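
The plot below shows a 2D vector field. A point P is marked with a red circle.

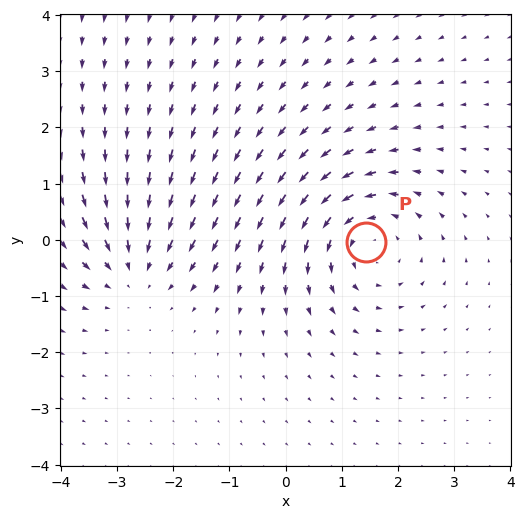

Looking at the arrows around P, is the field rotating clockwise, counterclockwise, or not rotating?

counterclockwise

Near P at (1.4, -0.0) the arrows circulate counterclockwise. The curl (z-component) there is about +3; positive curl means counterclockwise rotation.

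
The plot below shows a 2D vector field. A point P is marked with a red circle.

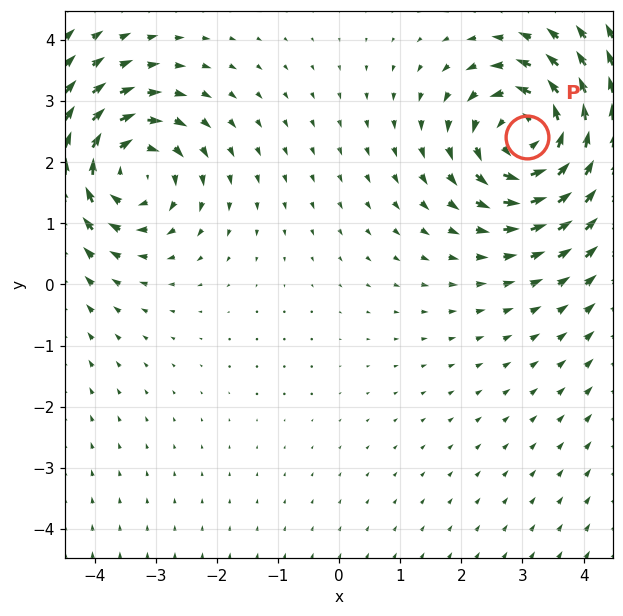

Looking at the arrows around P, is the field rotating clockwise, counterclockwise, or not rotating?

counterclockwise

Near P at (3.1, 2.4) the arrows circulate counterclockwise. The curl (z-component) there is about +4; positive curl means counterclockwise rotation.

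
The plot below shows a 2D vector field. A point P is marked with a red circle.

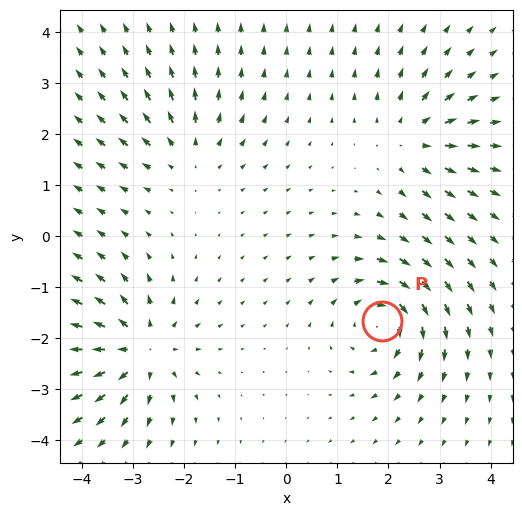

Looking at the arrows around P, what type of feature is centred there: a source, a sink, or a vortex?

vortex

At P (1.9, -1.7) the arrows circulate clockwise. Divergence ≈0, curl about -6 — near-zero divergence with nonzero curl is a vortex.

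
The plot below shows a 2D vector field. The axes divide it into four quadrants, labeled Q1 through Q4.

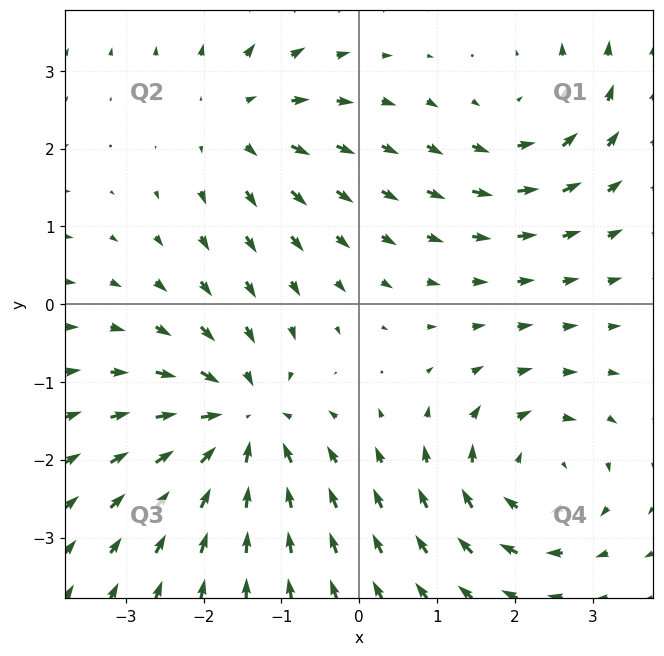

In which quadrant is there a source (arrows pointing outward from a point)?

The source sits at approximately (-1.6, 2.4), which lies in quadrant Q2. The divergence there is about +3, positive as expected for a source.

Q2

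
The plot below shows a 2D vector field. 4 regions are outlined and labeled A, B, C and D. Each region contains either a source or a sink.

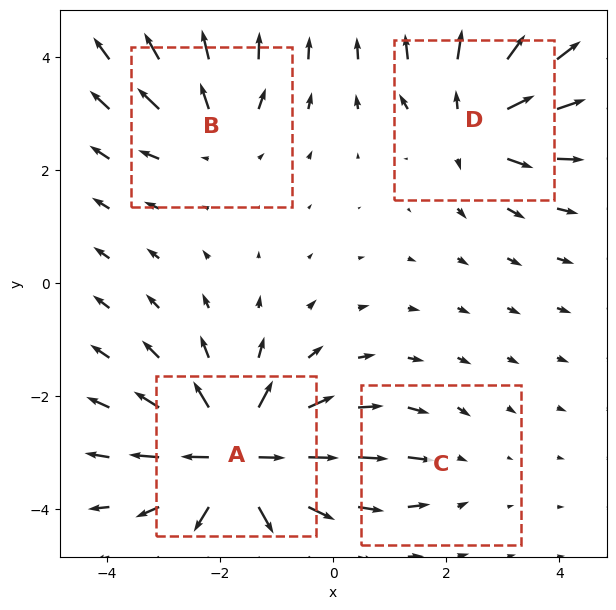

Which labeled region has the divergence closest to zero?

Divergence at each region's feature centre — A: about +9, B: about +4, C: about -2, D: about +6. Region C is closest to zero.

C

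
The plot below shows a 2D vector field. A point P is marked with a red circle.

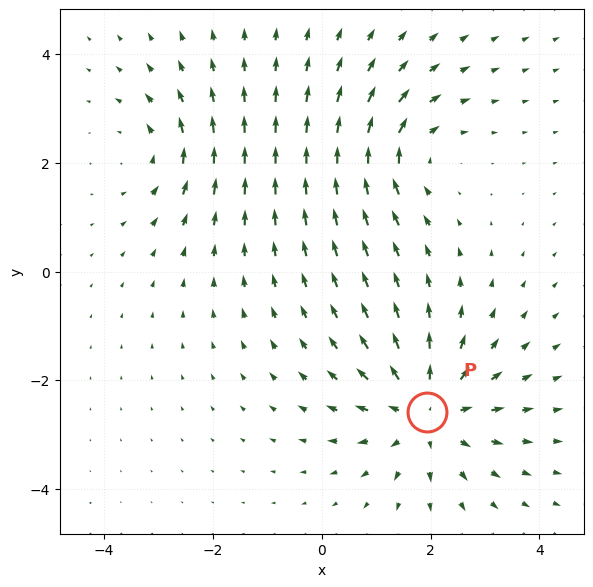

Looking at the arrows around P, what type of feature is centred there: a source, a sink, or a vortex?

source

At P (1.9, -2.6) the arrows spread outward. Divergence about +4, curl ≈0 — positive divergence with near-zero curl is a source.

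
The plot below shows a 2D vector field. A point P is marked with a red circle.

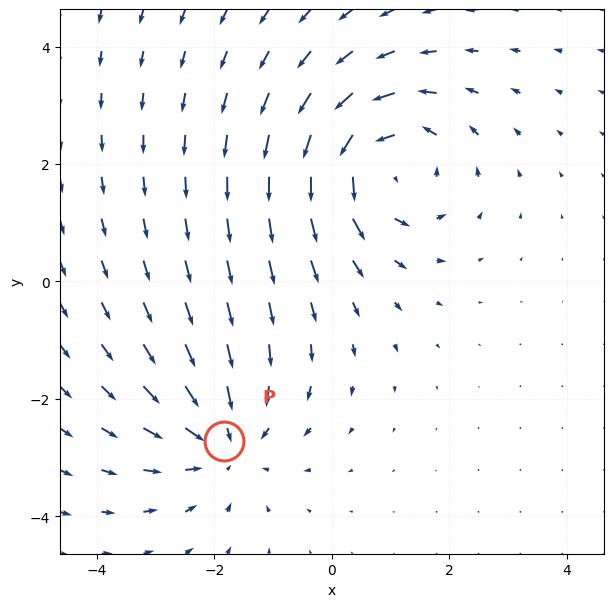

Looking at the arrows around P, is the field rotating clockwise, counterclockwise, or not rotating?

Near P at (-1.8, -2.7) the arrows show no circulation. The curl there is ≈0.

not rotating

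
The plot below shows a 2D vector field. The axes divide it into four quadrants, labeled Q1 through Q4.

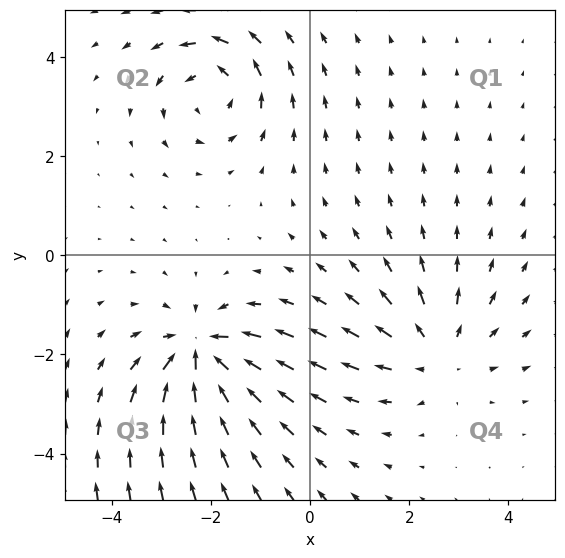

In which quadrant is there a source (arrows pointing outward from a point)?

Q4

The source sits at approximately (2.6, -2.0), which lies in quadrant Q4. The divergence there is about +3, positive as expected for a source.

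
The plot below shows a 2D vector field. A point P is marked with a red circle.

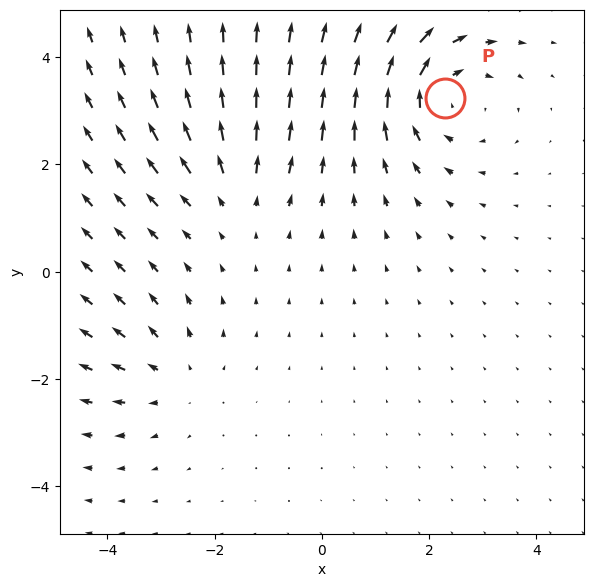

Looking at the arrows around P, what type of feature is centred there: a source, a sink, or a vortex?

vortex

At P (2.3, 3.2) the arrows circulate clockwise. Divergence ≈0, curl about -4 — near-zero divergence with nonzero curl is a vortex.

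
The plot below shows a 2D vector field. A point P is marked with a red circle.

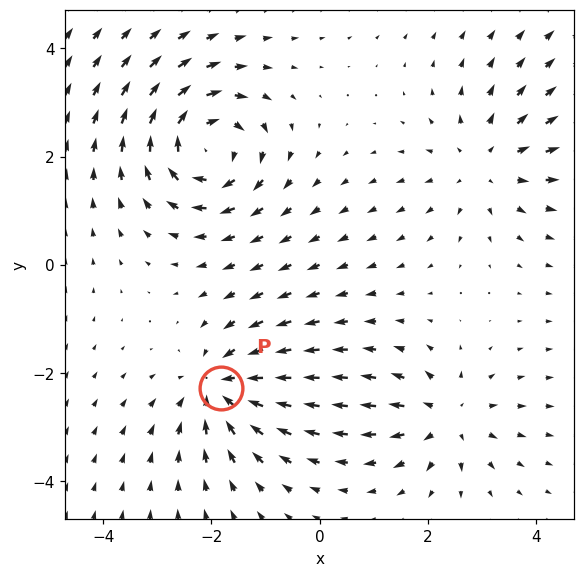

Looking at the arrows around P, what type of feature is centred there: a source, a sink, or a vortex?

At P (-1.8, -2.3) the arrows converge inward. Divergence about -5, curl ≈0 — negative divergence with near-zero curl is a sink.

sink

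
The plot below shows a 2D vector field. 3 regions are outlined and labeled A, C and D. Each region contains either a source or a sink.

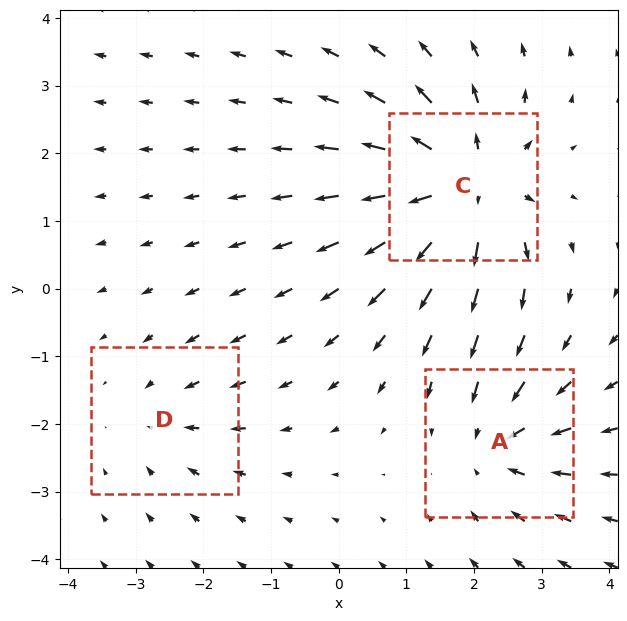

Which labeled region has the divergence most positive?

C

Divergence at each region's feature centre — A: about -4, C: about +6, D: about -2. Region C is most positive.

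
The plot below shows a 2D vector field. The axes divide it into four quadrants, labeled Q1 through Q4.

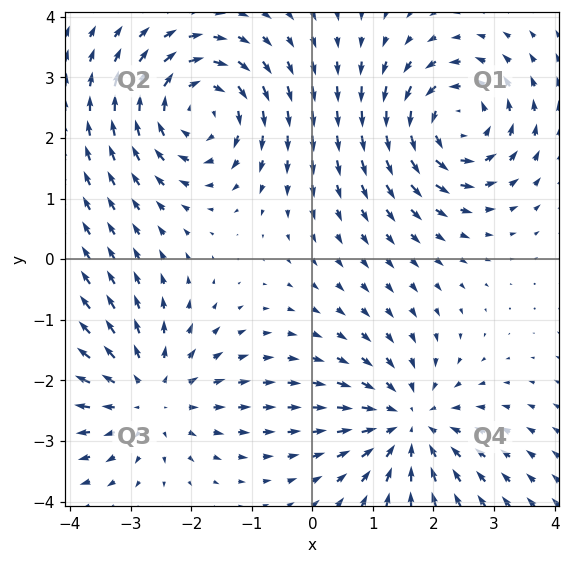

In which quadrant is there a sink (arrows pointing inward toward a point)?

Q4

The sink sits at approximately (1.6, -2.7), which lies in quadrant Q4. The divergence there is about -4, negative as expected for a sink.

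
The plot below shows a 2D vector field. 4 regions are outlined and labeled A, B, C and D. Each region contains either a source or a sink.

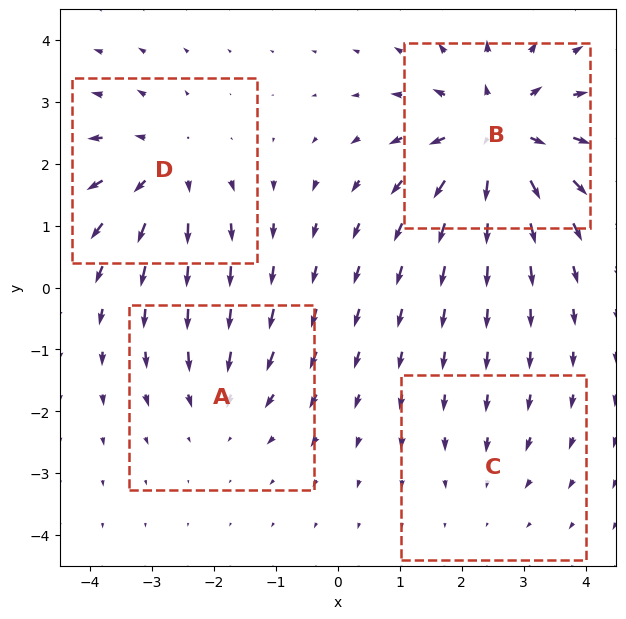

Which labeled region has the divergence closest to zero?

Divergence at each region's feature centre — A: about -3, B: about +7, C: about -2, D: about +5. Region C is closest to zero.

C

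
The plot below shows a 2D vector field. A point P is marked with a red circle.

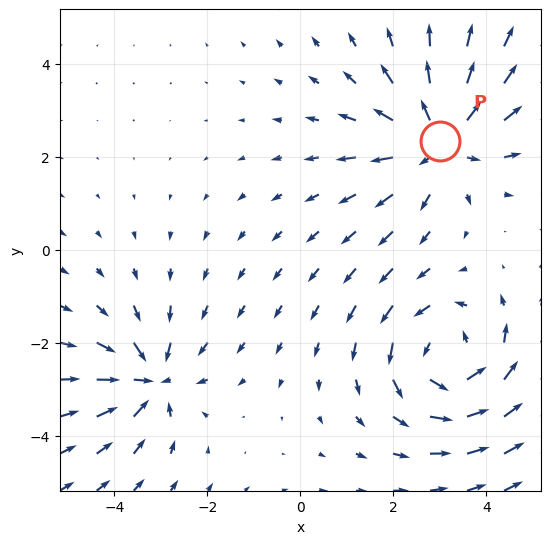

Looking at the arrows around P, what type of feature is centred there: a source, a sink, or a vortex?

source

At P (3.0, 2.3) the arrows spread outward. Divergence about +3, curl ≈0 — positive divergence with near-zero curl is a source.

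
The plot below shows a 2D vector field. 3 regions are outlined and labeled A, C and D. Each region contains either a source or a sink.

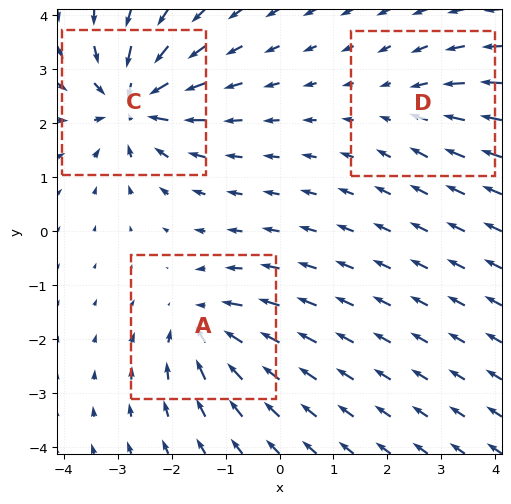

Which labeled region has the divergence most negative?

Divergence at each region's feature centre — A: about -4, C: about -6, D: about -2. Region C is most negative.

C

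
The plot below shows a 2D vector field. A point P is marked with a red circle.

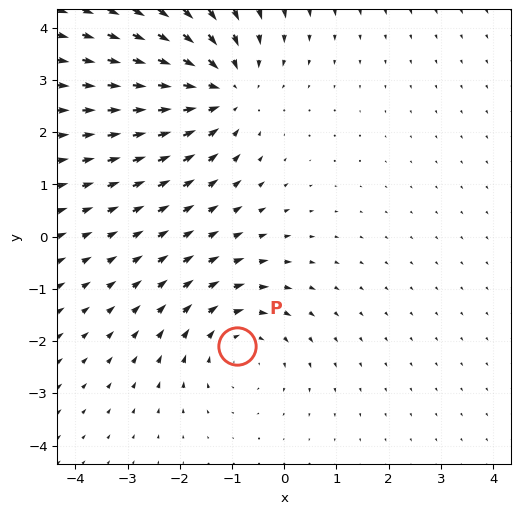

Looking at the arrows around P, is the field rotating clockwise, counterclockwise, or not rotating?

Near P at (-0.9, -2.1) the arrows circulate clockwise. The curl (z-component) there is about -3; negative curl means clockwise rotation.

clockwise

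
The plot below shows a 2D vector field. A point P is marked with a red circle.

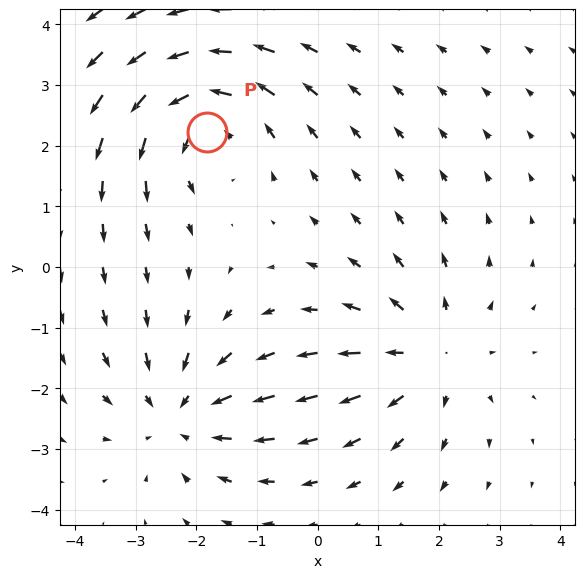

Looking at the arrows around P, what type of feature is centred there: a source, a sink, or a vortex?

vortex

At P (-1.8, 2.2) the arrows circulate counterclockwise. Divergence ≈0, curl about +4 — near-zero divergence with nonzero curl is a vortex.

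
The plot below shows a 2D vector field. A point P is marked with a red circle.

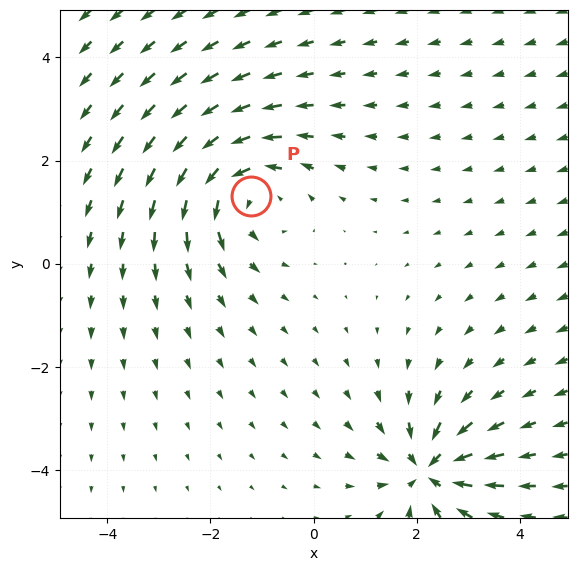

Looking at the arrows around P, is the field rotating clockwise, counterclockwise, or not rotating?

counterclockwise

Near P at (-1.2, 1.3) the arrows circulate counterclockwise. The curl (z-component) there is about +4; positive curl means counterclockwise rotation.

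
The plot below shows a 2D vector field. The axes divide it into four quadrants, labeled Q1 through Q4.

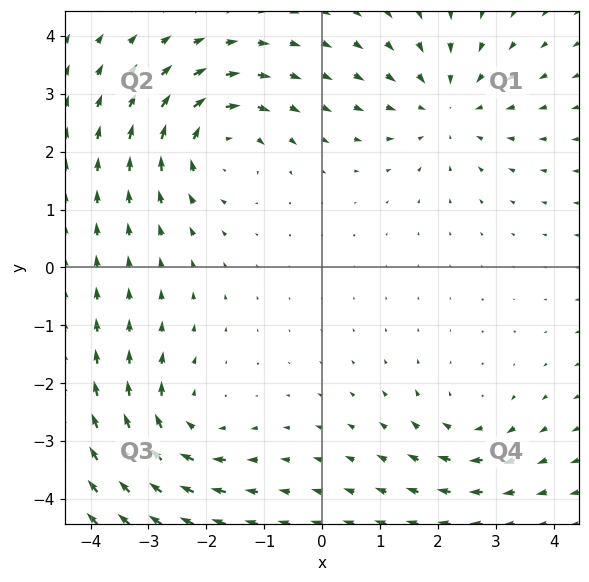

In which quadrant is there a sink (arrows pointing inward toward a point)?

Q1

The sink sits at approximately (2.2, 2.8), which lies in quadrant Q1. The divergence there is about -3, negative as expected for a sink.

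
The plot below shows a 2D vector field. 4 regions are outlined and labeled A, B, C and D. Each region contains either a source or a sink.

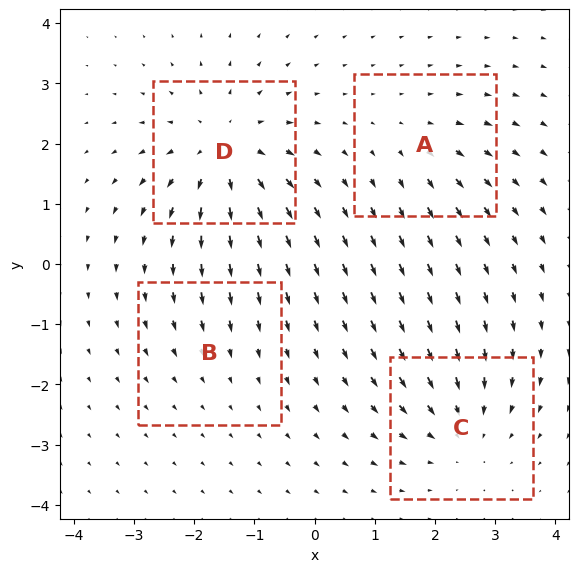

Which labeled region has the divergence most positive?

D

Divergence at each region's feature centre — A: about +3, B: about -2, C: about -5, D: about +7. Region D is most positive.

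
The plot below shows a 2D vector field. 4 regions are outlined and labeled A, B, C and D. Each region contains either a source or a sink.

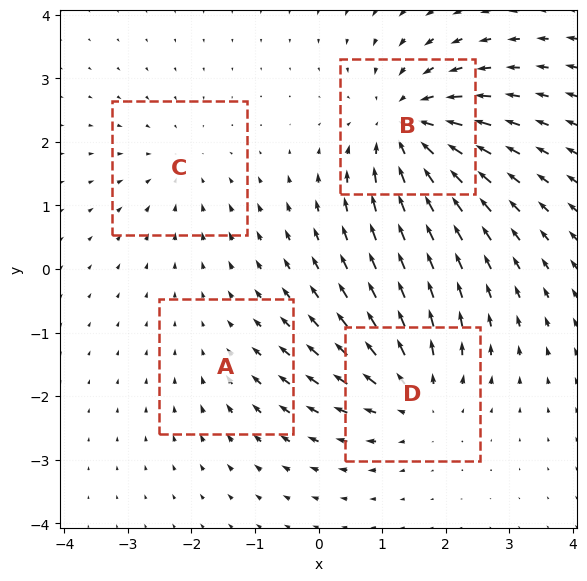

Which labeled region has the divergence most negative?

Divergence at each region's feature centre — A: about -2, B: about -7, C: about -3, D: about +5. Region B is most negative.

B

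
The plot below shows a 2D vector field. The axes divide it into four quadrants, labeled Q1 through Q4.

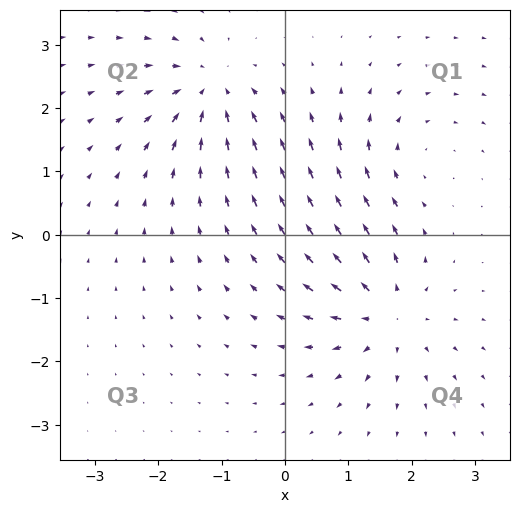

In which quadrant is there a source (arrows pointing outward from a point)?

Q4

The source sits at approximately (1.6, -1.2), which lies in quadrant Q4. The divergence there is about +6, positive as expected for a source.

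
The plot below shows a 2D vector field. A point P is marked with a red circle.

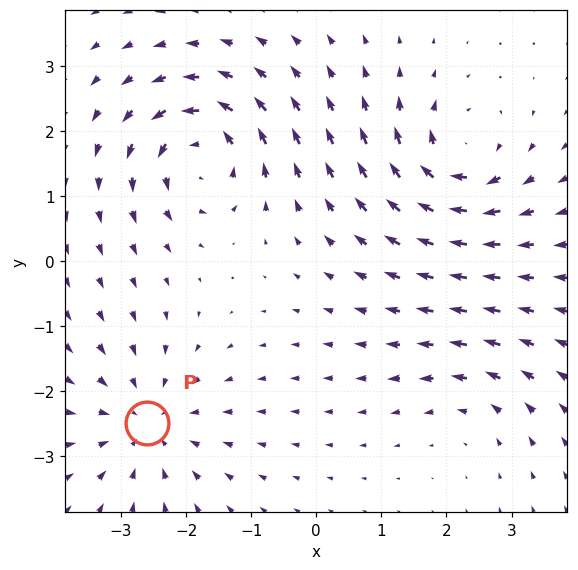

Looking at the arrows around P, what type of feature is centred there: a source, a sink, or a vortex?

At P (-2.6, -2.5) the arrows converge inward. Divergence about -4, curl ≈0 — negative divergence with near-zero curl is a sink.

sink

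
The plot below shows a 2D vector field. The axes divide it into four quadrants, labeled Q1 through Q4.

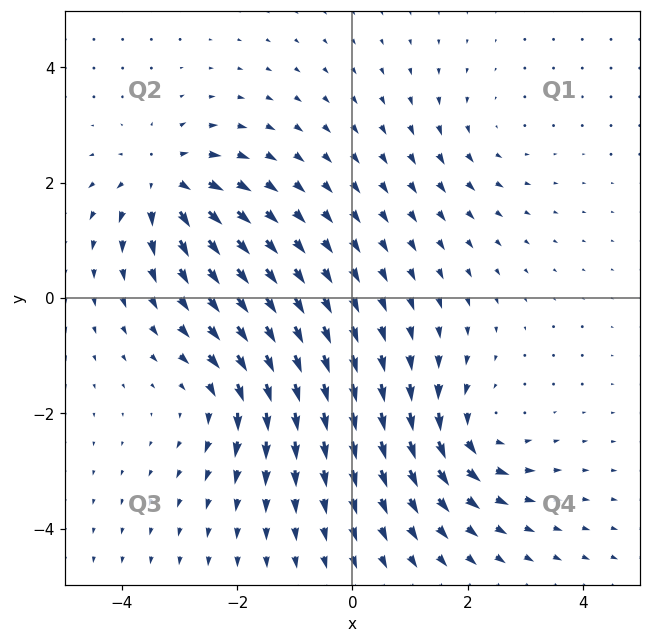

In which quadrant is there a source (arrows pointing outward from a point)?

The source sits at approximately (-3.3, 2.0), which lies in quadrant Q2. The divergence there is about +6, positive as expected for a source.

Q2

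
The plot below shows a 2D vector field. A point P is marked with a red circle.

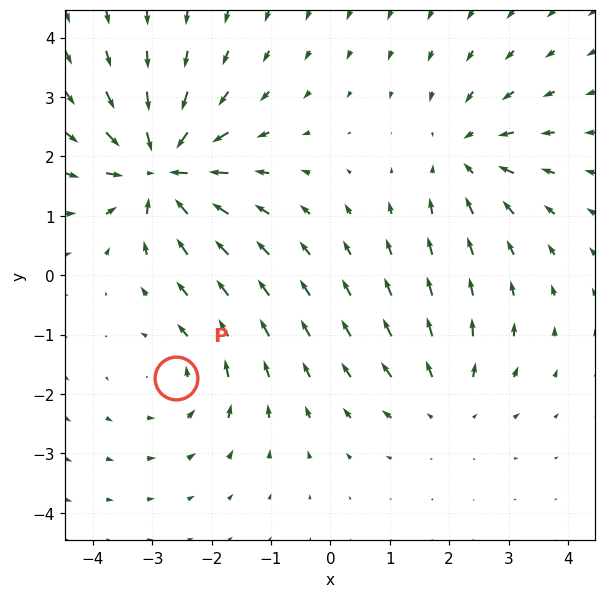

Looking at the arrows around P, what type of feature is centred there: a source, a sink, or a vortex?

vortex

At P (-2.6, -1.7) the arrows circulate counterclockwise. Divergence ≈0, curl about +3 — near-zero divergence with nonzero curl is a vortex.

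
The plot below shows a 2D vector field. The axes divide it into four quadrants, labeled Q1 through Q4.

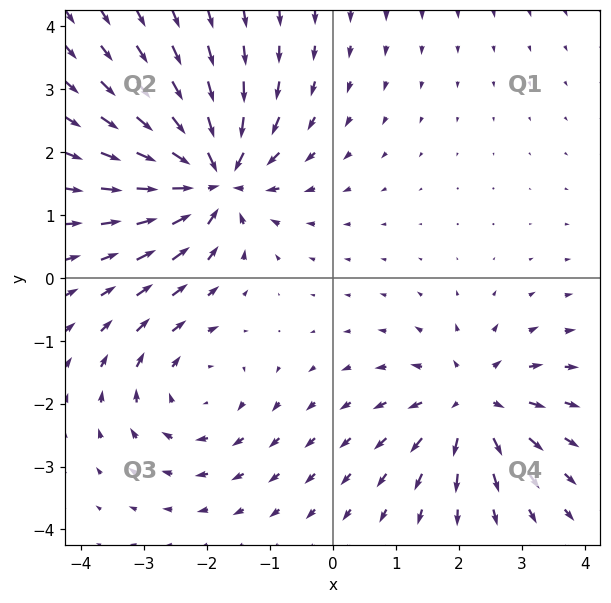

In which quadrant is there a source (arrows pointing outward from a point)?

The source sits at approximately (2.2, -2.0), which lies in quadrant Q4. The divergence there is about +4, positive as expected for a source.

Q4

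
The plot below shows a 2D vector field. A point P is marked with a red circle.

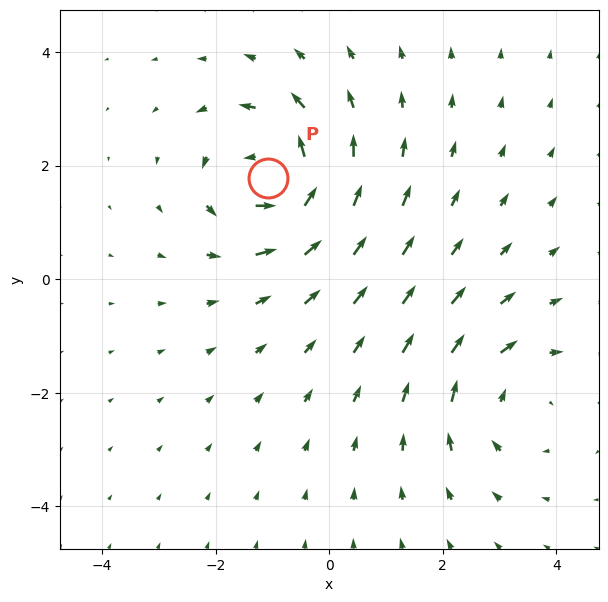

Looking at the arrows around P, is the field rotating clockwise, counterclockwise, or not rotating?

Near P at (-1.1, 1.8) the arrows circulate counterclockwise. The curl (z-component) there is about +5; positive curl means counterclockwise rotation.

counterclockwise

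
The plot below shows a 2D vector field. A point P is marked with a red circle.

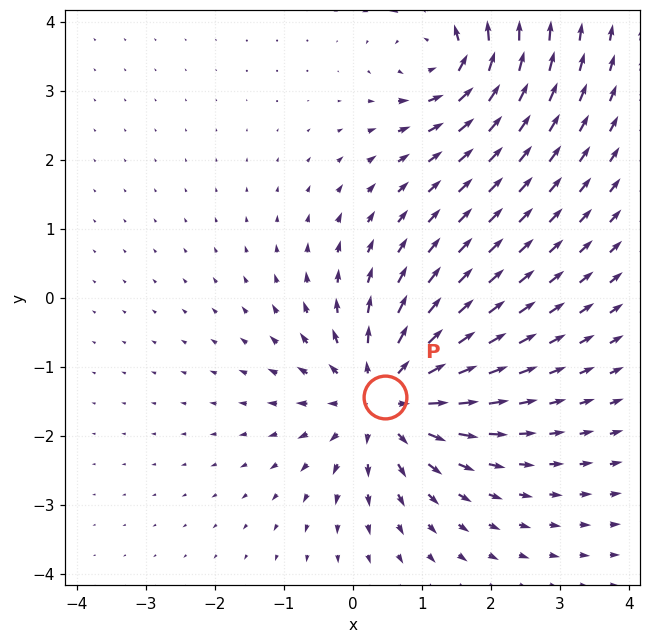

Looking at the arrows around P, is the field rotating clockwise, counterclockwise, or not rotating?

not rotating

Near P at (0.5, -1.4) the arrows show no circulation. The curl there is ≈0.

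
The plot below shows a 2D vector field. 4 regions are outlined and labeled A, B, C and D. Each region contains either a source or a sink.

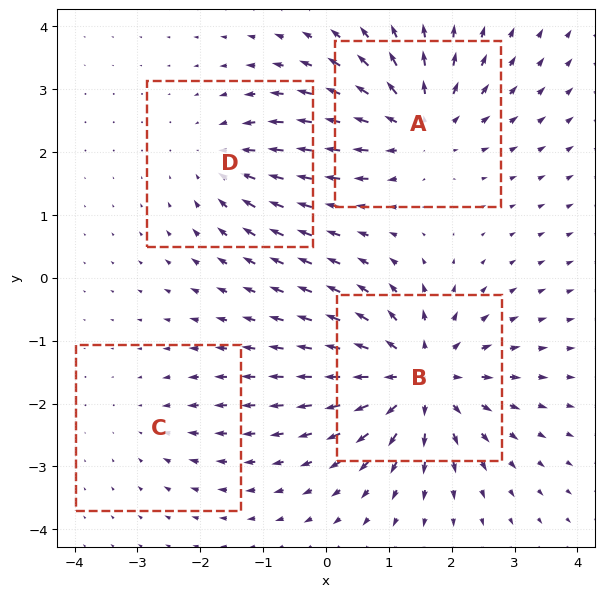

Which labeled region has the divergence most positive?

Divergence at each region's feature centre — A: about +6, B: about +7, C: about -2, D: about -4. Region B is most positive.

B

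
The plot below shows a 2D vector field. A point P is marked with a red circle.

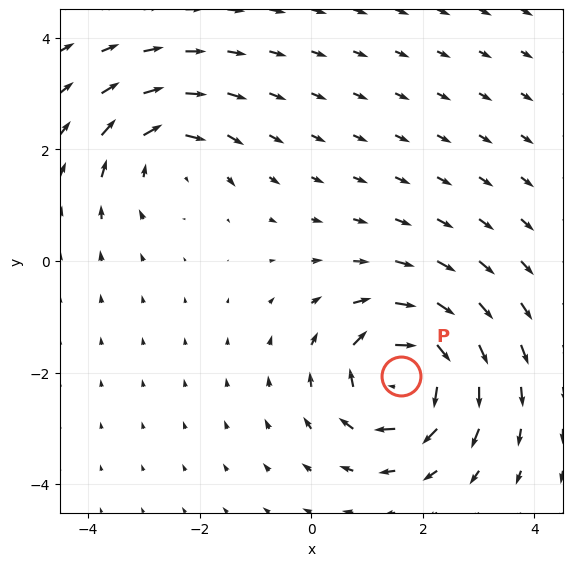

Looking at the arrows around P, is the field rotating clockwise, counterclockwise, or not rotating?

clockwise

Near P at (1.6, -2.1) the arrows circulate clockwise. The curl (z-component) there is about -6; negative curl means clockwise rotation.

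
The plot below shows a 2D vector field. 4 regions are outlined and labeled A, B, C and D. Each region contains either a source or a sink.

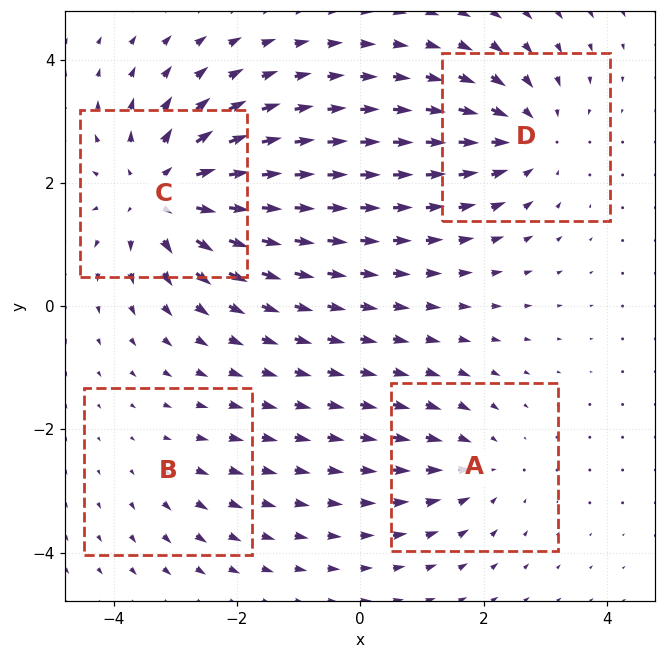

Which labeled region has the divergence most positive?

Divergence at each region's feature centre — A: about -3, B: about +2, C: about +6, D: about -4. Region C is most positive.

C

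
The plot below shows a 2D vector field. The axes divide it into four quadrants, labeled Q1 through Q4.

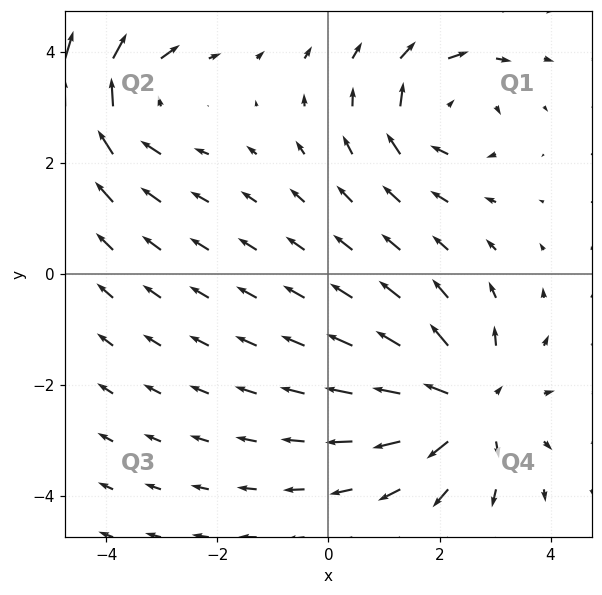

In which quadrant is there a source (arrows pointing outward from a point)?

Q4

The source sits at approximately (2.5, -2.4), which lies in quadrant Q4. The divergence there is about +5, positive as expected for a source.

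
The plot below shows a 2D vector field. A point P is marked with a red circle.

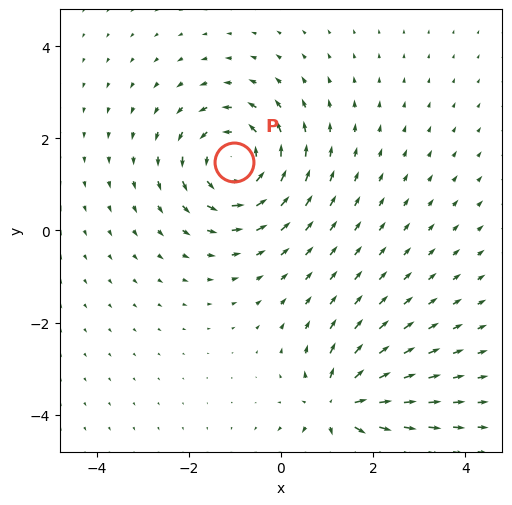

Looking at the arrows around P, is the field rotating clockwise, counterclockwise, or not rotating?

counterclockwise

Near P at (-1.0, 1.5) the arrows circulate counterclockwise. The curl (z-component) there is about +5; positive curl means counterclockwise rotation.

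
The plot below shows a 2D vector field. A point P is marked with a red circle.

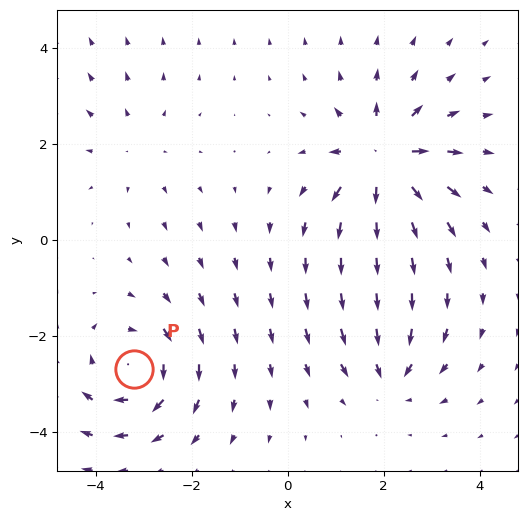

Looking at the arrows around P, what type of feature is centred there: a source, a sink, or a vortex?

At P (-3.2, -2.7) the arrows circulate clockwise. Divergence ≈0, curl about -5 — near-zero divergence with nonzero curl is a vortex.

vortex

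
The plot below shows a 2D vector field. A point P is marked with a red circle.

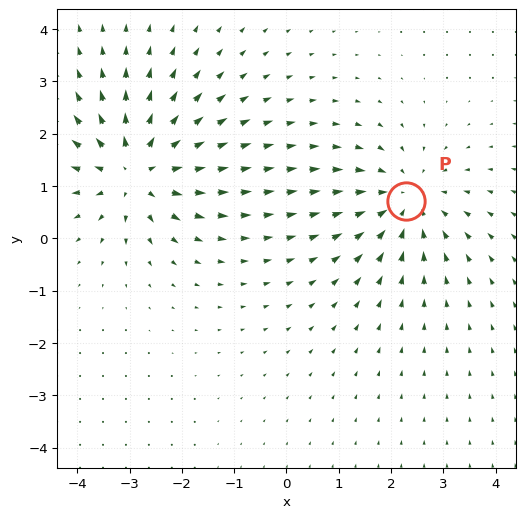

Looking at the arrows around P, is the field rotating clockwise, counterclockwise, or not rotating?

not rotating

Near P at (2.3, 0.7) the arrows show no circulation. The curl there is ≈0.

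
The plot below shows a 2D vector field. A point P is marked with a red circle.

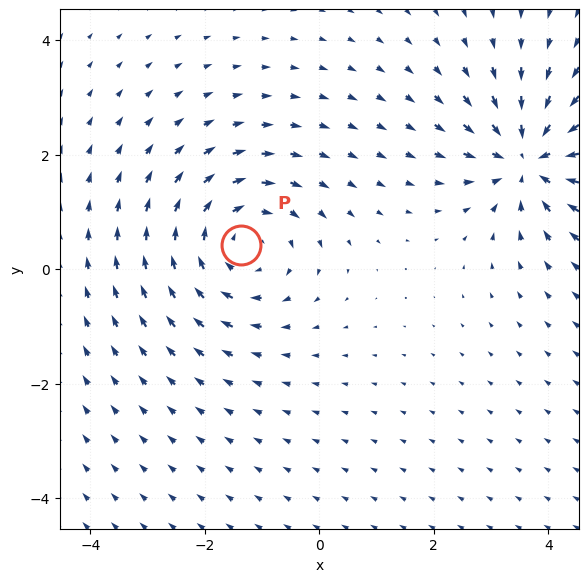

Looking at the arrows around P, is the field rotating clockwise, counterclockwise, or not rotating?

clockwise

Near P at (-1.4, 0.4) the arrows circulate clockwise. The curl (z-component) there is about -3; negative curl means clockwise rotation.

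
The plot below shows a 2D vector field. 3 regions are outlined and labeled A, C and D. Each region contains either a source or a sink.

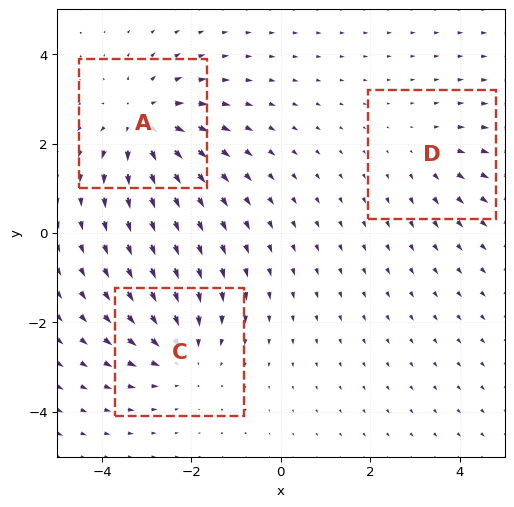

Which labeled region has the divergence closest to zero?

Divergence at each region's feature centre — A: about +4, C: about -3, D: about +2. Region D is closest to zero.

D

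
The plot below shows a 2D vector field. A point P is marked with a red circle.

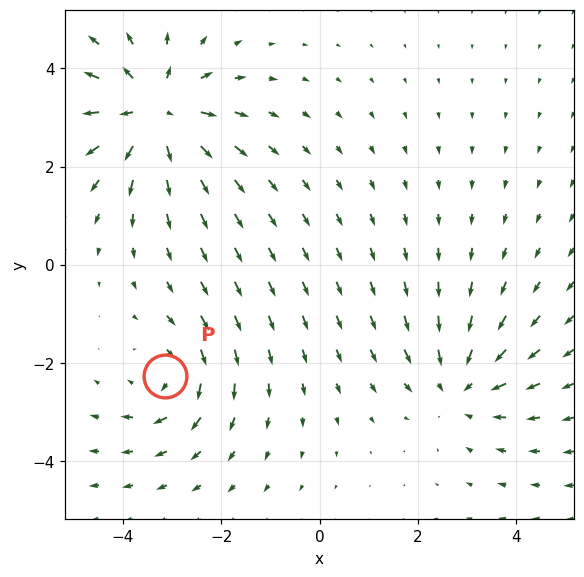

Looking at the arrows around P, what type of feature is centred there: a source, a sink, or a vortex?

At P (-3.1, -2.3) the arrows circulate clockwise. Divergence ≈0, curl about -3 — near-zero divergence with nonzero curl is a vortex.

vortex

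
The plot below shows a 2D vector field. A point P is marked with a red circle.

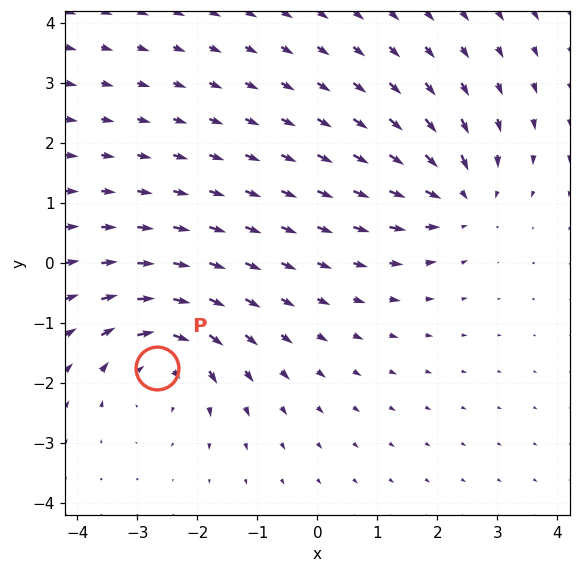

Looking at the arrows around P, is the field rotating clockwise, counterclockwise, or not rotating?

Near P at (-2.7, -1.7) the arrows circulate clockwise. The curl (z-component) there is about -4; negative curl means clockwise rotation.

clockwise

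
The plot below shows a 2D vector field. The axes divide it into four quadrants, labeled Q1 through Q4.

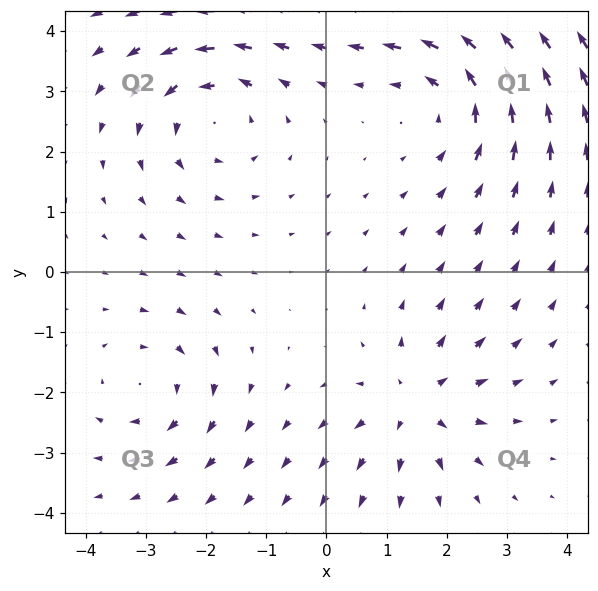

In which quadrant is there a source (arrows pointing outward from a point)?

Q4

The source sits at approximately (1.5, -2.2), which lies in quadrant Q4. The divergence there is about +4, positive as expected for a source.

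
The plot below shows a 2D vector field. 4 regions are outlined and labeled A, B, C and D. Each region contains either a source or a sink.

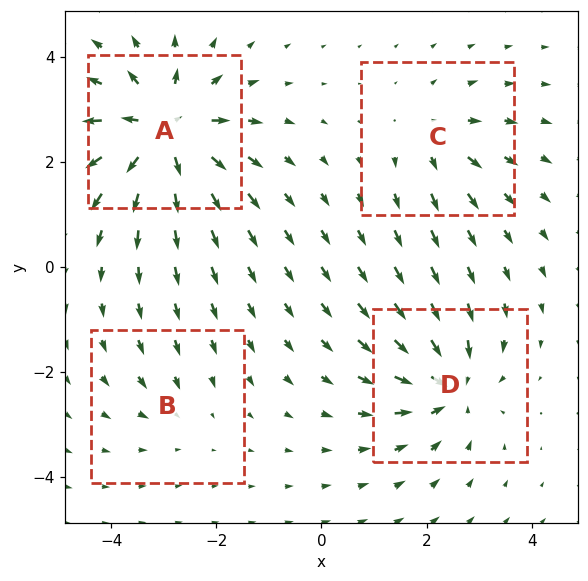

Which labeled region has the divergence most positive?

A

Divergence at each region's feature centre — A: about +8, B: about -2, C: about +4, D: about -6. Region A is most positive.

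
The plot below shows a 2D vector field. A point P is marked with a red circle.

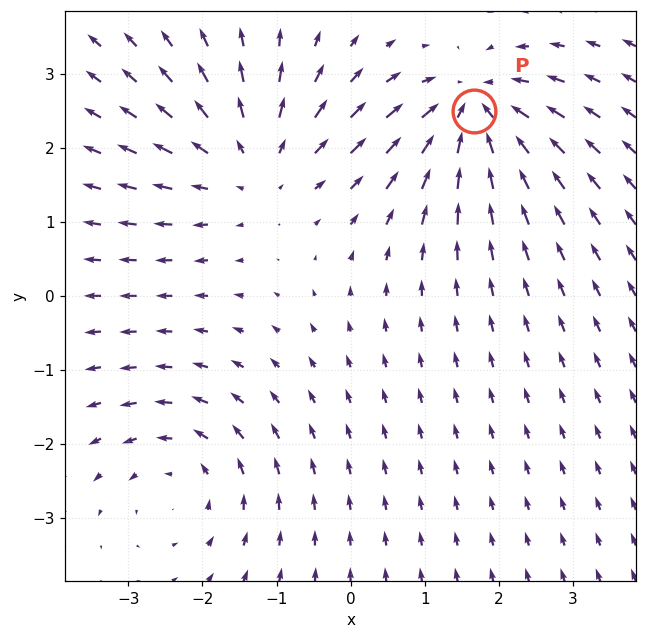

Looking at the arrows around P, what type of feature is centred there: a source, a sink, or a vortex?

At P (1.7, 2.5) the arrows converge inward. Divergence about -5, curl ≈0 — negative divergence with near-zero curl is a sink.

sink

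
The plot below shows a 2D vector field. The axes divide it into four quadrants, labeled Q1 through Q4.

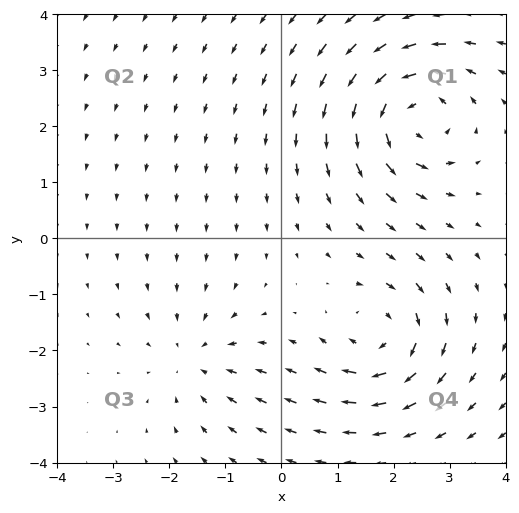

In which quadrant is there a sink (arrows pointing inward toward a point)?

The sink sits at approximately (-1.5, -2.2), which lies in quadrant Q3. The divergence there is about -3, negative as expected for a sink.

Q3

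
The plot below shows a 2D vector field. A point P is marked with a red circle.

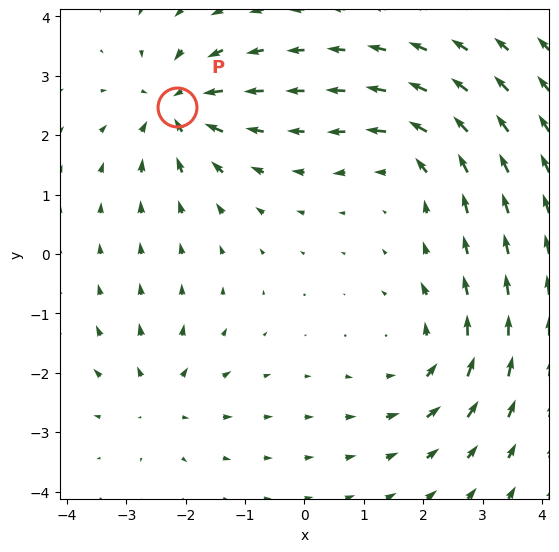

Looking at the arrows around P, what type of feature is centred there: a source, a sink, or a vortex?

At P (-2.1, 2.5) the arrows converge inward. Divergence about -6, curl ≈0 — negative divergence with near-zero curl is a sink.

sink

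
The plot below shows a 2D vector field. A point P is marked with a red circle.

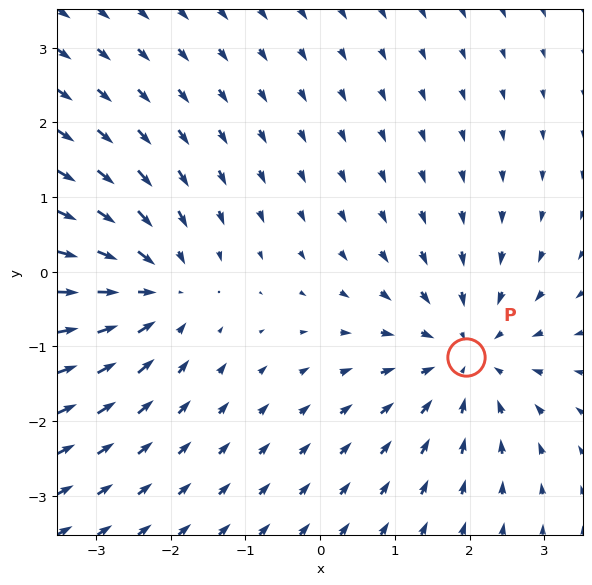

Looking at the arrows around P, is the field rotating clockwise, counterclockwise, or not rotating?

Near P at (2.0, -1.1) the arrows show no circulation. The curl there is ≈0.

not rotating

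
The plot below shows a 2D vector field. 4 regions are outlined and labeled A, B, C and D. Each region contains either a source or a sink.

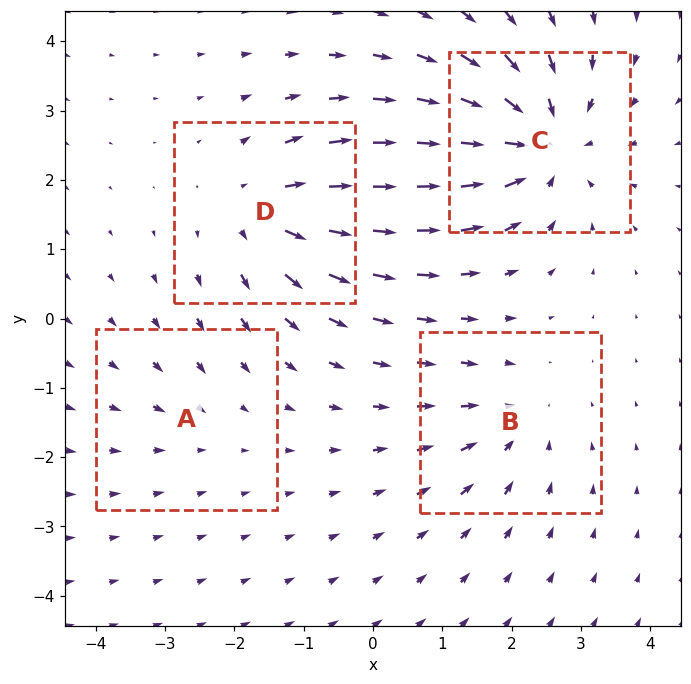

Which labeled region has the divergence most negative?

C

Divergence at each region's feature centre — A: about -2, B: about -3, C: about -7, D: about +5. Region C is most negative.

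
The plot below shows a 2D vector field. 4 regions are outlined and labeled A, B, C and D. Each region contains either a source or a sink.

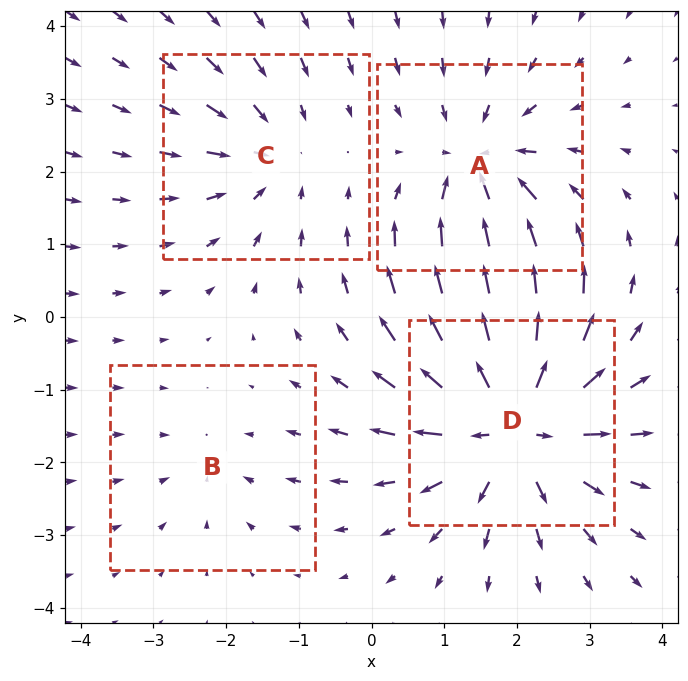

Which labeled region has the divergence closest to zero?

Divergence at each region's feature centre — A: about -5, B: about -2, C: about -3, D: about +7. Region B is closest to zero.

B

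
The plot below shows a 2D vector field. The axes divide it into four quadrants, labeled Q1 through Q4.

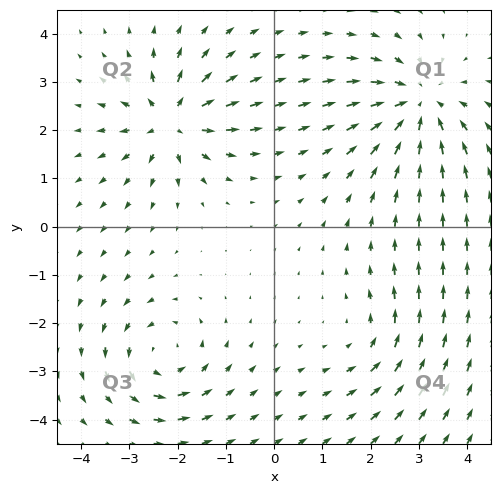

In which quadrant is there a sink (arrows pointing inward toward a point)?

Q1

The sink sits at approximately (3.0, 2.5), which lies in quadrant Q1. The divergence there is about -5, negative as expected for a sink.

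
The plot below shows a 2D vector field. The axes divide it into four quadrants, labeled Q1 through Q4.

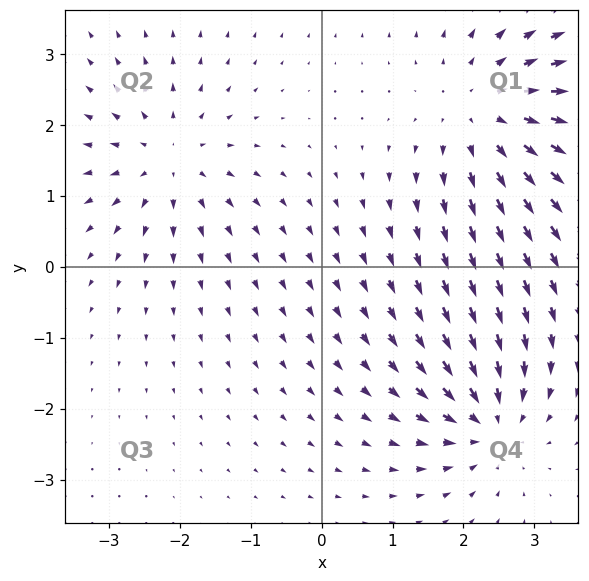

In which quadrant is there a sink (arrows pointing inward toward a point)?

Q4

The sink sits at approximately (2.4, -2.2), which lies in quadrant Q4. The divergence there is about -5, negative as expected for a sink.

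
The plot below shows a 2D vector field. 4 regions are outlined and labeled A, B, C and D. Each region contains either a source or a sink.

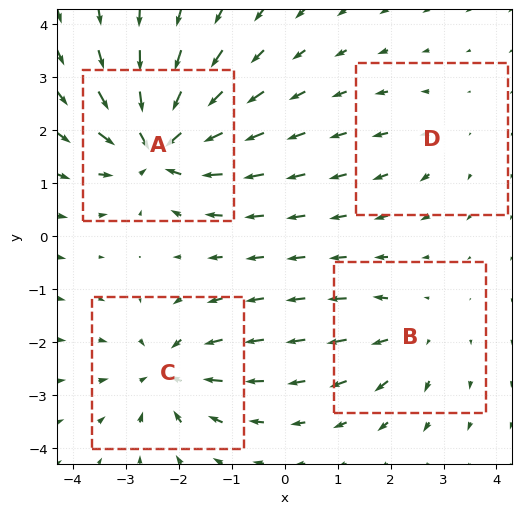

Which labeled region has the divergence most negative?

Divergence at each region's feature centre — A: about -9, B: about +4, C: about -6, D: about +2. Region A is most negative.

A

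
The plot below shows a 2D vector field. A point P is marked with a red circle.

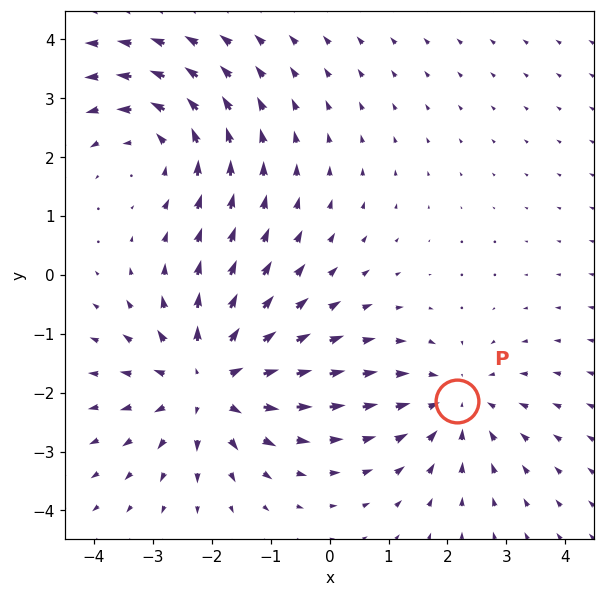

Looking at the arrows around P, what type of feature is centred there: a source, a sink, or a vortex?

sink

At P (2.2, -2.1) the arrows converge inward. Divergence about -3, curl ≈0 — negative divergence with near-zero curl is a sink.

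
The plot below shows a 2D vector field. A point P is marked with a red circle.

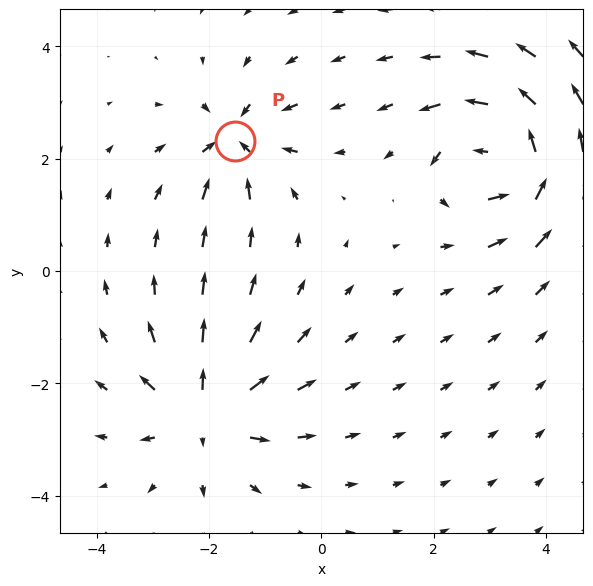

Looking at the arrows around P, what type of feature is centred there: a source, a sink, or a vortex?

At P (-1.5, 2.3) the arrows converge inward. Divergence about -4, curl ≈0 — negative divergence with near-zero curl is a sink.

sink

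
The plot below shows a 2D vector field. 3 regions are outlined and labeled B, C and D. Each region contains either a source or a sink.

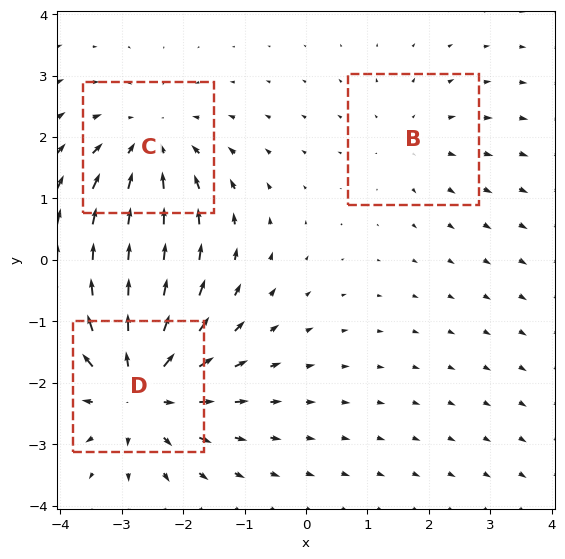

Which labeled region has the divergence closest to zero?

Divergence at each region's feature centre — B: about +2, C: about -3, D: about +4. Region B is closest to zero.

B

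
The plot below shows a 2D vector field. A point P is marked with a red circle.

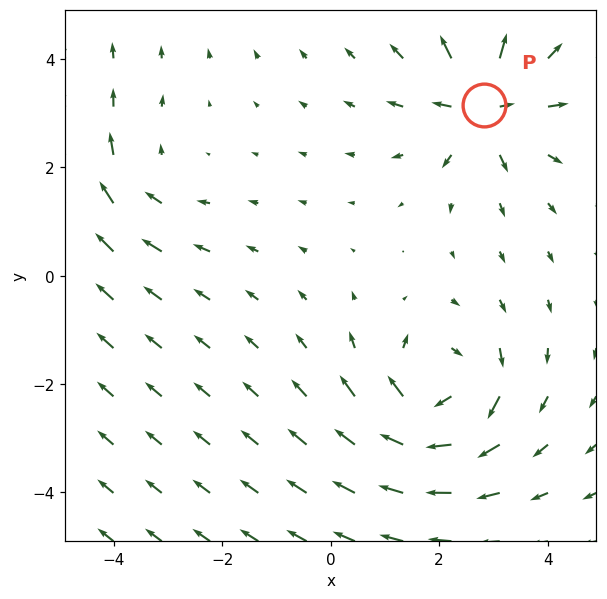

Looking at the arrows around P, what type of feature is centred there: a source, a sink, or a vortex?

source

At P (2.8, 3.1) the arrows spread outward. Divergence about +6, curl ≈0 — positive divergence with near-zero curl is a source.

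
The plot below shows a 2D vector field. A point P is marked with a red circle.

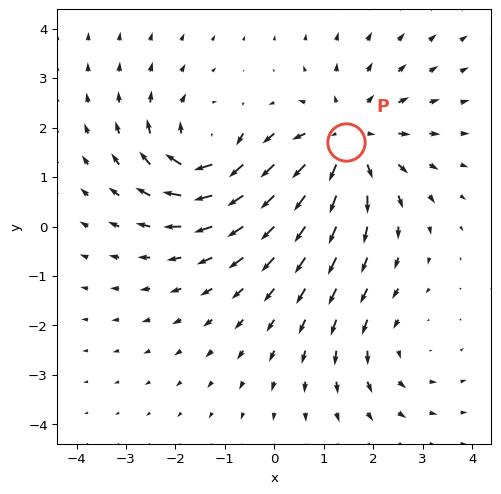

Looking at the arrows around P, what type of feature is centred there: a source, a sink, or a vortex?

source

At P (1.4, 1.7) the arrows spread outward. Divergence about +4, curl ≈0 — positive divergence with near-zero curl is a source.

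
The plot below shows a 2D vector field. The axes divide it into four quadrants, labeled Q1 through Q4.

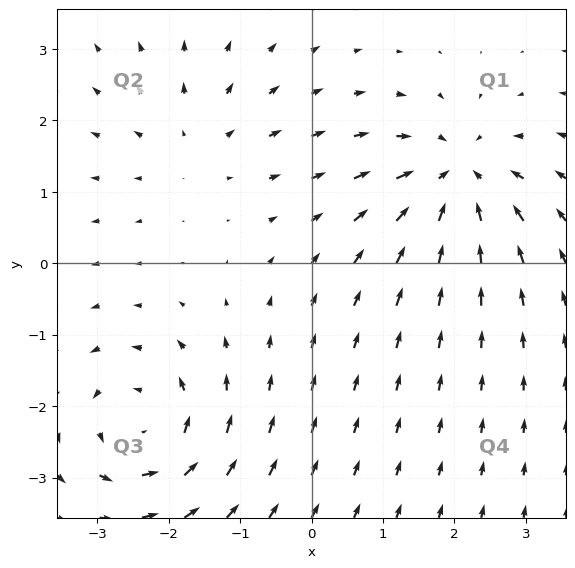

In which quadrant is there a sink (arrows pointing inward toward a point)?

Q1

The sink sits at approximately (2.0, 1.2), which lies in quadrant Q1. The divergence there is about -5, negative as expected for a sink.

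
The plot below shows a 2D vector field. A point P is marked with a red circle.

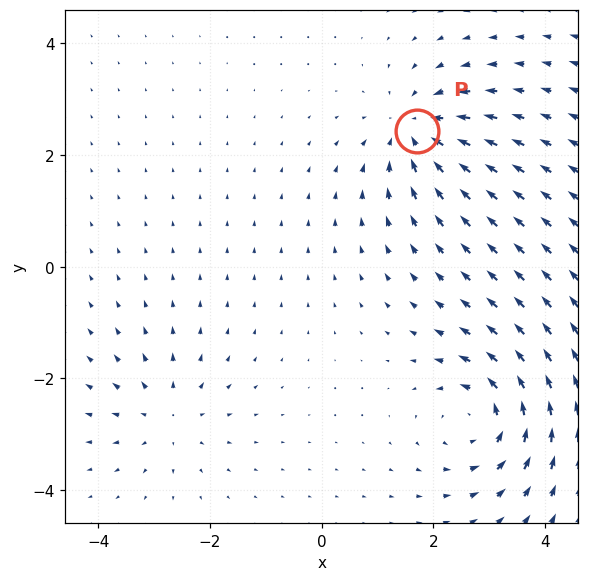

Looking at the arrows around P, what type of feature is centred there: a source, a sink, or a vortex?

sink

At P (1.7, 2.4) the arrows converge inward. Divergence about -4, curl ≈0 — negative divergence with near-zero curl is a sink.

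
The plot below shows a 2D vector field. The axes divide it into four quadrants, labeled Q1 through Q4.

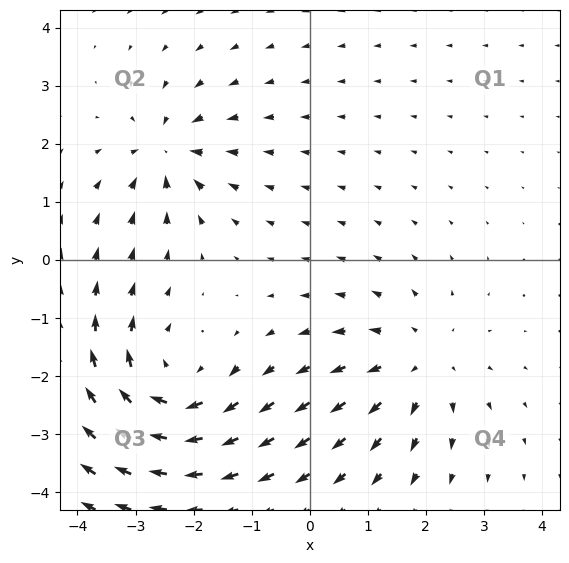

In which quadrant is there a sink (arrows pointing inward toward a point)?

The sink sits at approximately (-2.5, 1.9), which lies in quadrant Q2. The divergence there is about -4, negative as expected for a sink.

Q2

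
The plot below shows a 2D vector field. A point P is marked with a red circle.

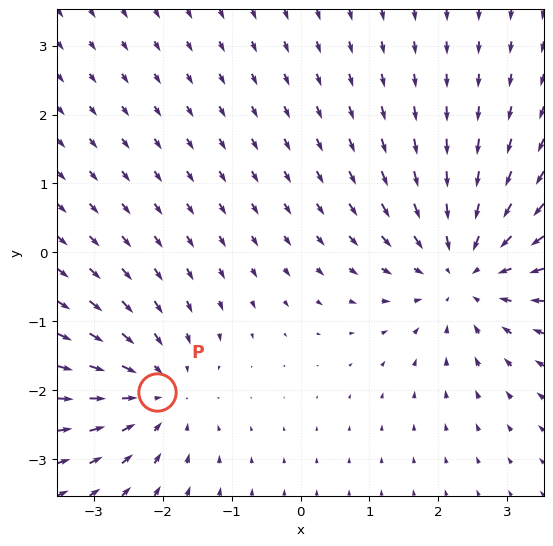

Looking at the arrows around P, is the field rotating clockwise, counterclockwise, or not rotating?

Near P at (-2.1, -2.0) the arrows show no circulation. The curl there is ≈0.

not rotating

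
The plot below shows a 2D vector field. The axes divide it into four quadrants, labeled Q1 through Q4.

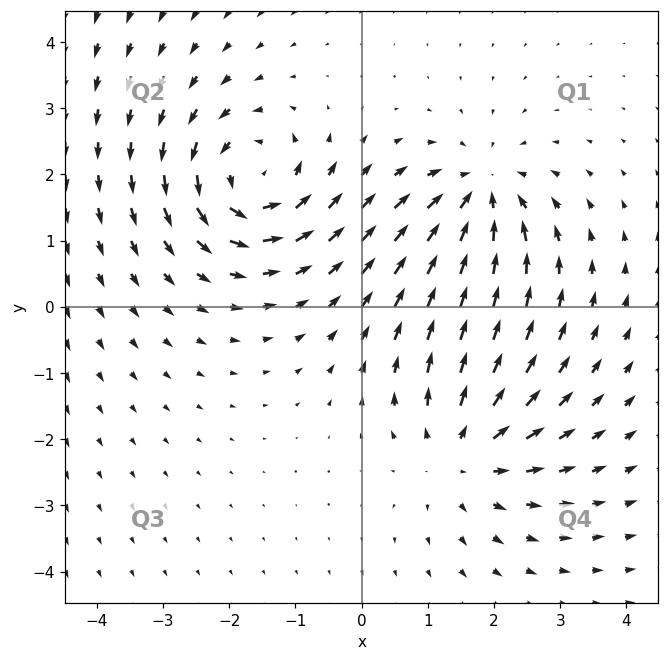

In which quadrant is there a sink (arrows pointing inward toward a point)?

Q1

The sink sits at approximately (1.8, 1.7), which lies in quadrant Q1. The divergence there is about -5, negative as expected for a sink.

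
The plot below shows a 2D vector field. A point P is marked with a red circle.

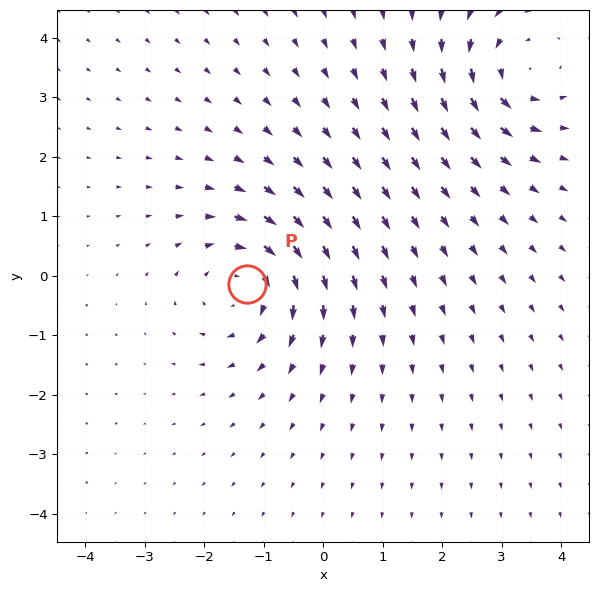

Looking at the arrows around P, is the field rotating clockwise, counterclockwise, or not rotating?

clockwise

Near P at (-1.3, -0.1) the arrows circulate clockwise. The curl (z-component) there is about -5; negative curl means clockwise rotation.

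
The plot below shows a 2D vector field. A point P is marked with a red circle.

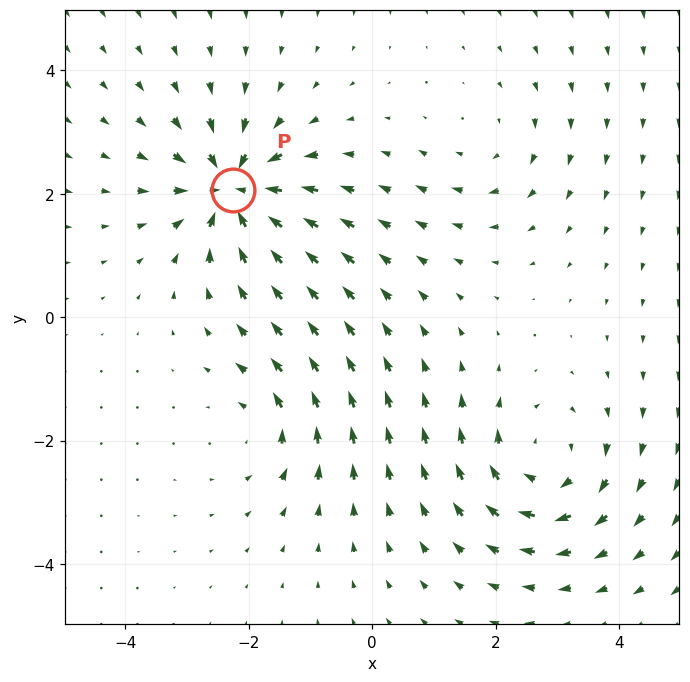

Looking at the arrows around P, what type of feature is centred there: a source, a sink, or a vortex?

At P (-2.3, 2.1) the arrows converge inward. Divergence about -6, curl ≈0 — negative divergence with near-zero curl is a sink.

sink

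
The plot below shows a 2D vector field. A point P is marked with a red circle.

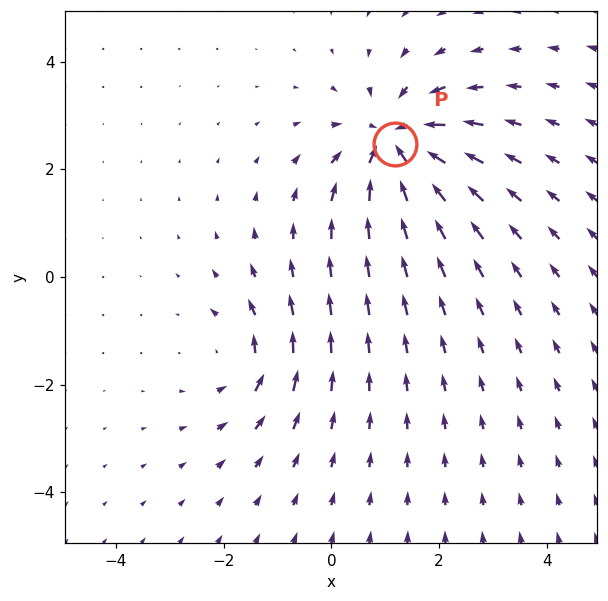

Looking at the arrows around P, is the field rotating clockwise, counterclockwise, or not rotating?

not rotating

Near P at (1.2, 2.5) the arrows show no circulation. The curl there is ≈0.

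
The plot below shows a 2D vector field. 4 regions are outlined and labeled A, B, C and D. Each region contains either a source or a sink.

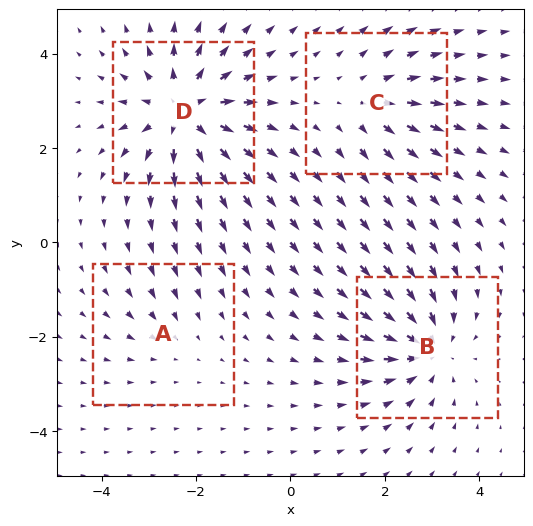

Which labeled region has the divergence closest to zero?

A

Divergence at each region's feature centre — A: about -2, B: about -5, C: about +4, D: about +7. Region A is closest to zero.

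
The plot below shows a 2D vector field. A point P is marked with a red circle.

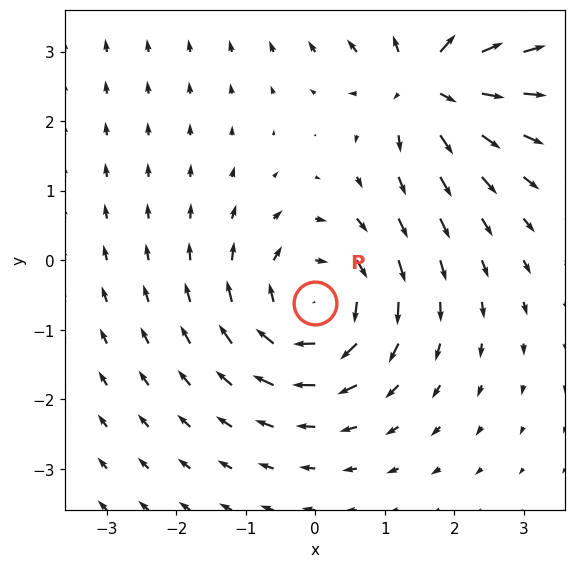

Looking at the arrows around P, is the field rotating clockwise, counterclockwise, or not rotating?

Near P at (-0.0, -0.6) the arrows circulate clockwise. The curl (z-component) there is about -5; negative curl means clockwise rotation.

clockwise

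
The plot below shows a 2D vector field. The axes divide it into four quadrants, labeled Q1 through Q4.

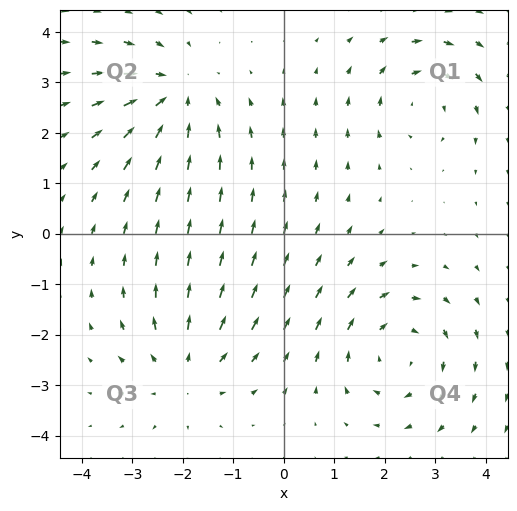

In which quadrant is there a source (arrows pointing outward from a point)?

Q3

The source sits at approximately (-2.0, -2.7), which lies in quadrant Q3. The divergence there is about +3, positive as expected for a source.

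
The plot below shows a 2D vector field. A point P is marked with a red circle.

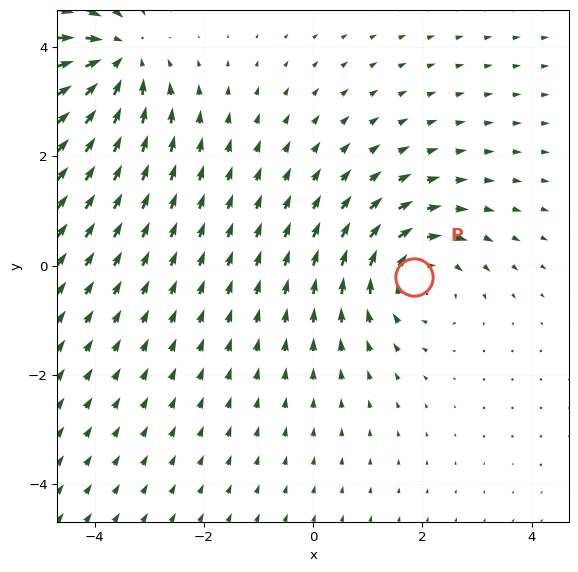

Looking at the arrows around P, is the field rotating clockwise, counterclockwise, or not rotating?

Near P at (1.9, -0.2) the arrows circulate clockwise. The curl (z-component) there is about -4; negative curl means clockwise rotation.

clockwise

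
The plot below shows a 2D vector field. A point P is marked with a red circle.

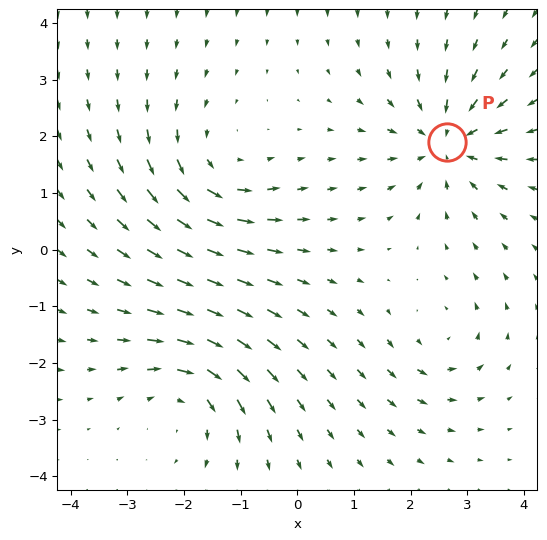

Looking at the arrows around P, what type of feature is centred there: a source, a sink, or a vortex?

sink

At P (2.7, 1.9) the arrows converge inward. Divergence about -5, curl ≈0 — negative divergence with near-zero curl is a sink.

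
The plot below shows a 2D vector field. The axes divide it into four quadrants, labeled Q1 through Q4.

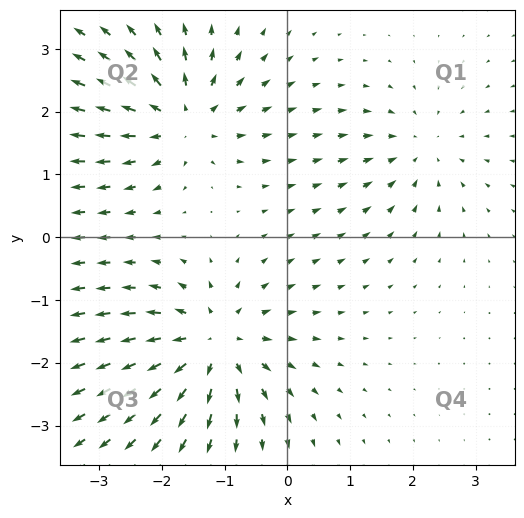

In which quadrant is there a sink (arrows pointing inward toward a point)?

The sink sits at approximately (2.1, 1.4), which lies in quadrant Q1. The divergence there is about -3, negative as expected for a sink.

Q1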